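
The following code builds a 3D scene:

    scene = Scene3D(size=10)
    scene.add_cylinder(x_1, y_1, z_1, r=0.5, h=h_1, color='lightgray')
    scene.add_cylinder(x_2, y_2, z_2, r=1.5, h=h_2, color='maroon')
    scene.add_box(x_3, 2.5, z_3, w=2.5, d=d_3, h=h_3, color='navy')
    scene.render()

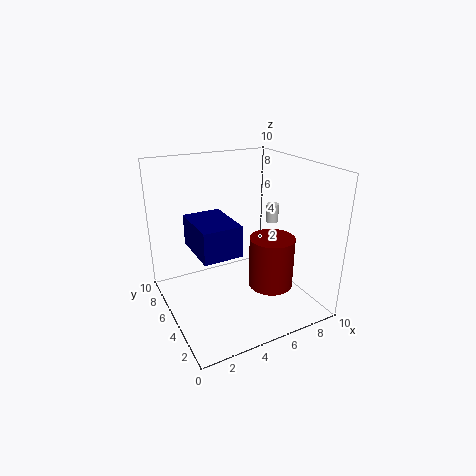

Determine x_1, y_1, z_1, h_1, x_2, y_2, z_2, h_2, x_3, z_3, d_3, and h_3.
x_1 = 9.5
y_1 = 7.5
z_1 = 4.5
h_1 = 1.5
x_2 = 6.5
y_2 = 3
z_2 = 2
h_2 = 3.5
x_3 = 1.5
z_3 = 5
d_3 = 3.5
h_3 = 2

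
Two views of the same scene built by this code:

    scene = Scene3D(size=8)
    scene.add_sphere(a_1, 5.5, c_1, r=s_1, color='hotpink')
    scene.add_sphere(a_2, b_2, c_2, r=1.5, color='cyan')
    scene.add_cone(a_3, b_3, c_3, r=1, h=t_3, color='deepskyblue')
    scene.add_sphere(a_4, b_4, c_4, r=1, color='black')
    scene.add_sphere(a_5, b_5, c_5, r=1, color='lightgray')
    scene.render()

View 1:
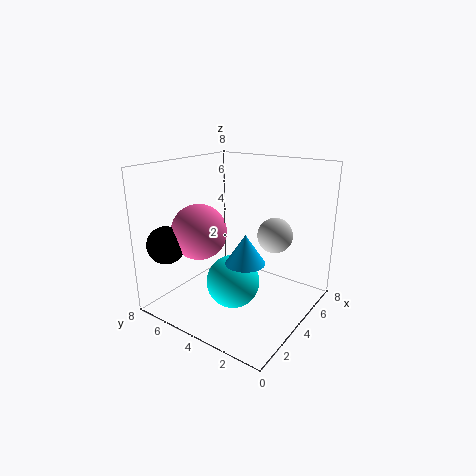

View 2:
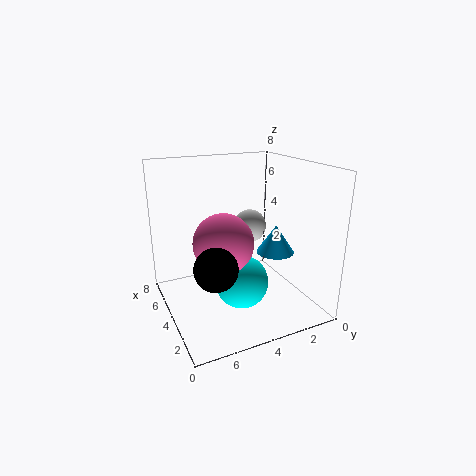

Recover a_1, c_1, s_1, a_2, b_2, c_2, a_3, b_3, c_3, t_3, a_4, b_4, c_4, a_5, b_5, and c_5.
a_1 = 2.5
c_1 = 4.5
s_1 = 1.5
a_2 = 3.5
b_2 = 4
c_2 = 1.5
a_3 = 2.5
b_3 = 2.5
c_3 = 3.5
t_3 = 1.5
a_4 = 1
b_4 = 6.5
c_4 = 4
a_5 = 5.5
b_5 = 2.5
c_5 = 4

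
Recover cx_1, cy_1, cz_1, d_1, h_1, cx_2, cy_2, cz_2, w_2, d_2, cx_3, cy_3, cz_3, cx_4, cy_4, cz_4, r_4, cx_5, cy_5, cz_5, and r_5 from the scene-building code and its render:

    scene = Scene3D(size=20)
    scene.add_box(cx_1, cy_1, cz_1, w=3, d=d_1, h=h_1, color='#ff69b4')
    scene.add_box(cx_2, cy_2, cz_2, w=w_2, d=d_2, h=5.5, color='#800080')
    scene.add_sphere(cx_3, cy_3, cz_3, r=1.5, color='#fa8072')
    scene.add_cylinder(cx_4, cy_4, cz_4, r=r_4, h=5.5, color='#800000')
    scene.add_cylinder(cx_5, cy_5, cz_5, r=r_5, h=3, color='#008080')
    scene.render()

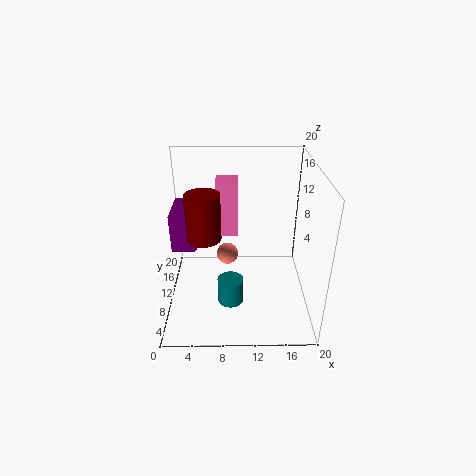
cx_1 = 7; cy_1 = 11.5; cz_1 = 9.5; d_1 = 3; h_1 = 8; cx_2 = 0.5; cy_2 = 10.5; cz_2 = 7.5; w_2 = 3.5; d_2 = 6.5; cx_3 = 8.5; cy_3 = 10; cz_3 = 7.5; cx_4 = 6; cy_4 = 4; cz_4 = 13.5; r_4 = 2; cx_5 = 9; cy_5 = 1.5; cz_5 = 6.5; r_5 = 1.5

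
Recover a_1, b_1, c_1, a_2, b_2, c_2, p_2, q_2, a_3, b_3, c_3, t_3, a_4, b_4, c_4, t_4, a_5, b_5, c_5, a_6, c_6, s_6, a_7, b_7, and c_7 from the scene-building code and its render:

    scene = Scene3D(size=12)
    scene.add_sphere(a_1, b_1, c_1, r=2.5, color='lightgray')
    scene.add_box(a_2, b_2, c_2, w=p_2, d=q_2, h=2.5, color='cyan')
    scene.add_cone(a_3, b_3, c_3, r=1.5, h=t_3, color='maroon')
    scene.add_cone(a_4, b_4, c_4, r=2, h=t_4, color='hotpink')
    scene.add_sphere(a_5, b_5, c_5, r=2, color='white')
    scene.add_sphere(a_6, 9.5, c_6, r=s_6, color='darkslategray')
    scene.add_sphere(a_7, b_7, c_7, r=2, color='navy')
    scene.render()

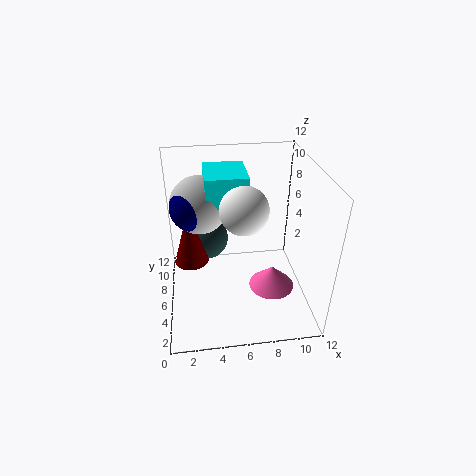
a_1 = 3; b_1 = 8.5; c_1 = 8; a_2 = 3.5; b_2 = 6.5; c_2 = 8.5; p_2 = 3.5; q_2 = 4; a_3 = 2; b_3 = 7.5; c_3 = 3; t_3 = 5; a_4 = 9; b_4 = 5.5; c_4 = 1; t_4 = 2; a_5 = 6.5; b_5 = 6; c_5 = 8.5; a_6 = 3.5; c_6 = 4; s_6 = 2; a_7 = 2.5; b_7 = 8; c_7 = 8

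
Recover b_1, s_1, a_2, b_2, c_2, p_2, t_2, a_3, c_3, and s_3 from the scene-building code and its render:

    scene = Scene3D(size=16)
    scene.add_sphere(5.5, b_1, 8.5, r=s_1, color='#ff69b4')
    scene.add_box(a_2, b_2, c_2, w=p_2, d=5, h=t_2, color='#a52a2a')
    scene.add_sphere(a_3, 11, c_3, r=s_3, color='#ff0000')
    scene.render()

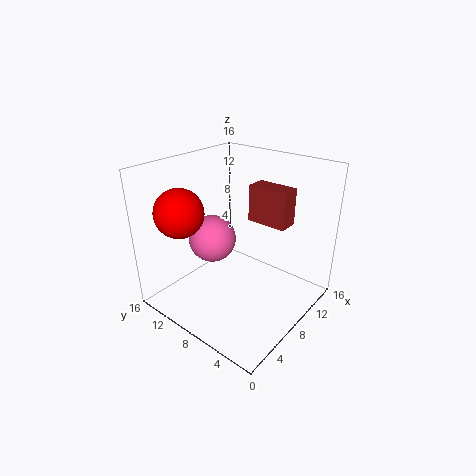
b_1 = 9.5
s_1 = 2.5
a_2 = 12.5
b_2 = 5
c_2 = 8
p_2 = 2.5
t_2 = 4.5
a_3 = 2.5
c_3 = 12
s_3 = 2.5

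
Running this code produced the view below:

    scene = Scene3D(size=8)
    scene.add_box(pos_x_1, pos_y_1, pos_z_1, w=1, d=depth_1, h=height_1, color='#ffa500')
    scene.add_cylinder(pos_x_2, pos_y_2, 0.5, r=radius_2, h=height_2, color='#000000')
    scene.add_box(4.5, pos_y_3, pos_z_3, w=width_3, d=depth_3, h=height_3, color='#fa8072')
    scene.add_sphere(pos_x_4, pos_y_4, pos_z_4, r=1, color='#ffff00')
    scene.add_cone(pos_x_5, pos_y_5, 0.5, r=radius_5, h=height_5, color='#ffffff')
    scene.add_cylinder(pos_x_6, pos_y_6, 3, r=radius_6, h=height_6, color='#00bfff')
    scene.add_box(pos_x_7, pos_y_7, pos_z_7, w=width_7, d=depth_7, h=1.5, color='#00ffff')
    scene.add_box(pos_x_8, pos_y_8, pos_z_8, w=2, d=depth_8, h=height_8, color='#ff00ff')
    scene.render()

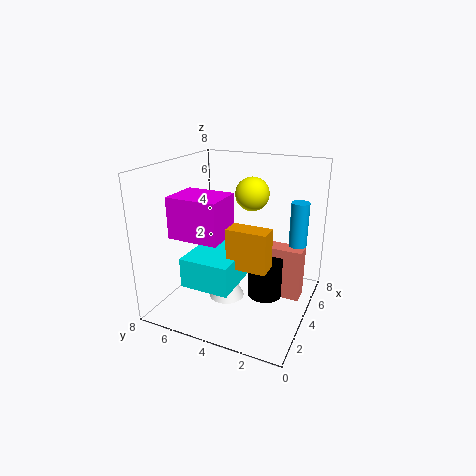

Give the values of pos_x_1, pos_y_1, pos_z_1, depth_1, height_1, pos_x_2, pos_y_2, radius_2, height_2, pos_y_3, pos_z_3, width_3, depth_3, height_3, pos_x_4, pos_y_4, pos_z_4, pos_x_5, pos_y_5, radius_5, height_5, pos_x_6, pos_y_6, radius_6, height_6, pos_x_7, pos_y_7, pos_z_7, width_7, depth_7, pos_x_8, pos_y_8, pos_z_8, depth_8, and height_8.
pos_x_1 = 1.5; pos_y_1 = 1.5; pos_z_1 = 3.5; depth_1 = 2; height_1 = 2; pos_x_2 = 4.5; pos_y_2 = 2.5; radius_2 = 1; height_2 = 2.5; pos_y_3 = 0.5; pos_z_3 = 0.5; width_3 = 1; depth_3 = 2; height_3 = 3; pos_x_4 = 6; pos_y_4 = 4; pos_z_4 = 6; pos_x_5 = 3.5; pos_y_5 = 4.5; radius_5 = 1; height_5 = 2; pos_x_6 = 5.5; pos_y_6 = 1; radius_6 = 0.5; height_6 = 3; pos_x_7 = 0.5; pos_y_7 = 3; pos_z_7 = 2.5; width_7 = 3; depth_7 = 2.5; pos_x_8 = 0.5; pos_y_8 = 3.5; pos_z_8 = 5; depth_8 = 2.5; height_8 = 2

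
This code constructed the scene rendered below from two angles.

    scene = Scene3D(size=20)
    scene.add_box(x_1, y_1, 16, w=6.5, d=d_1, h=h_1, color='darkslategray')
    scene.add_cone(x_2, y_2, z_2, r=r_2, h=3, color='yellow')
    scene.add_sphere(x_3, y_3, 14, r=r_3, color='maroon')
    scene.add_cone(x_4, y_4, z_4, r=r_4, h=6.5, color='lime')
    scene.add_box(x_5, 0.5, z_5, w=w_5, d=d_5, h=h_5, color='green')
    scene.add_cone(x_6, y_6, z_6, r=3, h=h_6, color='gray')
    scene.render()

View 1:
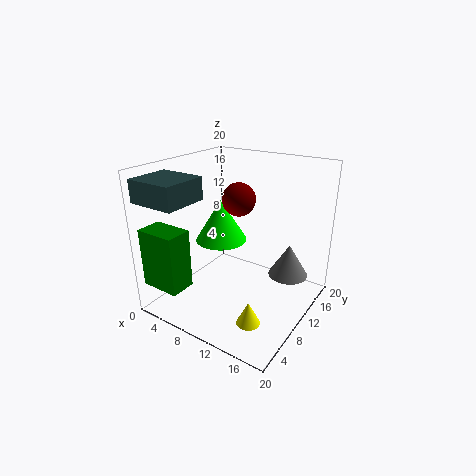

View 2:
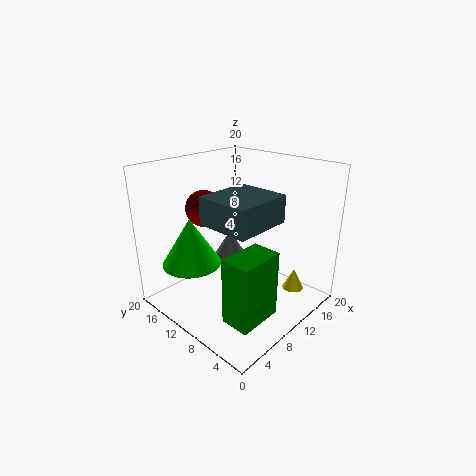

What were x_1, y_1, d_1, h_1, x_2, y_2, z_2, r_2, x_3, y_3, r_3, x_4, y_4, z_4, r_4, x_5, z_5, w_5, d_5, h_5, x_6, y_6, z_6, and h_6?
x_1 = 0.5, y_1 = 0.5, d_1 = 6, h_1 = 3, x_2 = 15.5, y_2 = 4, z_2 = 2, r_2 = 1.5, x_3 = 7.5, y_3 = 14, r_3 = 2.5, x_4 = 4.5, y_4 = 13.5, z_4 = 7, r_4 = 4, x_5 = 1, z_5 = 4.5, w_5 = 5.5, d_5 = 3.5, h_5 = 8, x_6 = 15, y_6 = 16.5, z_6 = 2.5, h_6 = 5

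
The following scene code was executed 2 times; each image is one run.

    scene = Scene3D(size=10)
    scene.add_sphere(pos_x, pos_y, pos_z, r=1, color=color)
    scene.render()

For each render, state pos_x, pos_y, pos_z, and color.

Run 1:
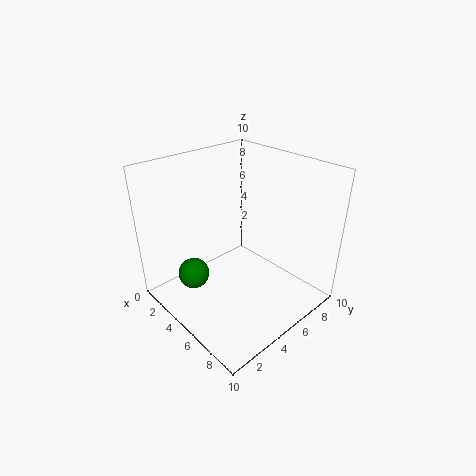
pos_x = 4.5
pos_y = 1.5
pos_z = 3.5
color = 'green'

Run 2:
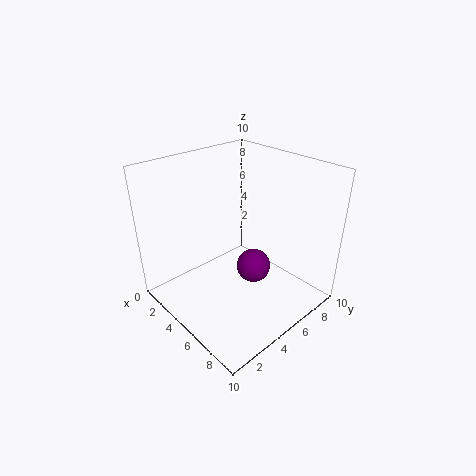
pos_x = 8
pos_y = 3.5
pos_z = 5
color = 'purple'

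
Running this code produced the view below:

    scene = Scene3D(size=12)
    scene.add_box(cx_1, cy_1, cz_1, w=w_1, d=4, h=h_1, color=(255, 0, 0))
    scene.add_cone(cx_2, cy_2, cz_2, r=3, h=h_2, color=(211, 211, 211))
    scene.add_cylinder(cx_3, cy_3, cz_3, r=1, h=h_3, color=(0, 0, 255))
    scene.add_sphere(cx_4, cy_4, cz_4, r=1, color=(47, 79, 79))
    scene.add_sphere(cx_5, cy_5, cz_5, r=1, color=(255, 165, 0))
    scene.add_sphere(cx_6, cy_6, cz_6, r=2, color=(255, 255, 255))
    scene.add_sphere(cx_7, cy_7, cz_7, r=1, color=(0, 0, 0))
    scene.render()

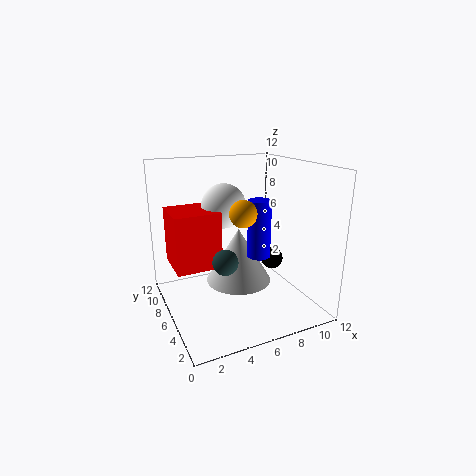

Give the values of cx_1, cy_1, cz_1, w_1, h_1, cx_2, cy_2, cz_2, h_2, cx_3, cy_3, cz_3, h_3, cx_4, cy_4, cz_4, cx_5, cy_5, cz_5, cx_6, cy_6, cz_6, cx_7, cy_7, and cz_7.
cx_1 = 1
cy_1 = 7
cz_1 = 3
w_1 = 4
h_1 = 5
cx_2 = 7
cy_2 = 8
cz_2 = 1
h_2 = 5
cx_3 = 8
cy_3 = 6
cz_3 = 4
h_3 = 5
cx_4 = 4
cy_4 = 4
cz_4 = 5
cx_5 = 5
cy_5 = 3
cz_5 = 9
cx_6 = 6
cy_6 = 9
cz_6 = 8
cx_7 = 10
cy_7 = 7
cz_7 = 3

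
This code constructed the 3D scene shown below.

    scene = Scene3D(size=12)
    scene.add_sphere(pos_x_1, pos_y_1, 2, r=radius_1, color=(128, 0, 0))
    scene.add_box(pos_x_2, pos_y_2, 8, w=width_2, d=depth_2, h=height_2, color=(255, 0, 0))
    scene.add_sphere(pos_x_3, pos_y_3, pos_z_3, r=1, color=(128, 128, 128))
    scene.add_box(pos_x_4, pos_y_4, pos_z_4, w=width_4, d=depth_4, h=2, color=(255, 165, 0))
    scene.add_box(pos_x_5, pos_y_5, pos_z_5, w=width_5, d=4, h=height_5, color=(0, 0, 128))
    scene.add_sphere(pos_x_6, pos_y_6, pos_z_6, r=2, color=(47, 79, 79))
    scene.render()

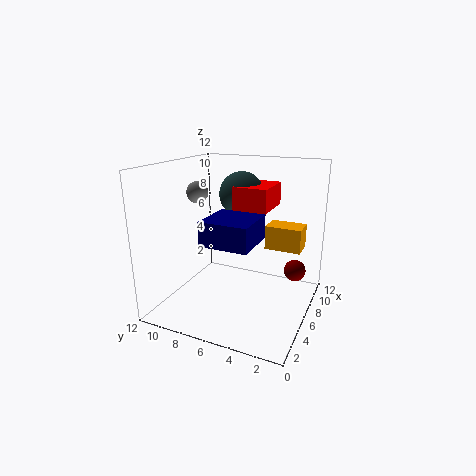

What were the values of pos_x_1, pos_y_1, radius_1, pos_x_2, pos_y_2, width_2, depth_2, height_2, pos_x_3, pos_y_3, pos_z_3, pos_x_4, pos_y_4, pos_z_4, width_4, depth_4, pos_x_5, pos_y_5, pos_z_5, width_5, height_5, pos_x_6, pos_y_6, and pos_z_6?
pos_x_1 = 10; pos_y_1 = 2; radius_1 = 1; pos_x_2 = 7; pos_y_2 = 4; width_2 = 4; depth_2 = 3; height_2 = 2; pos_x_3 = 8; pos_y_3 = 11; pos_z_3 = 9; pos_x_4 = 7; pos_y_4 = 1; pos_z_4 = 5; width_4 = 2; depth_4 = 3; pos_x_5 = 3; pos_y_5 = 4; pos_z_5 = 6; width_5 = 4; height_5 = 2; pos_x_6 = 9; pos_y_6 = 7; pos_z_6 = 9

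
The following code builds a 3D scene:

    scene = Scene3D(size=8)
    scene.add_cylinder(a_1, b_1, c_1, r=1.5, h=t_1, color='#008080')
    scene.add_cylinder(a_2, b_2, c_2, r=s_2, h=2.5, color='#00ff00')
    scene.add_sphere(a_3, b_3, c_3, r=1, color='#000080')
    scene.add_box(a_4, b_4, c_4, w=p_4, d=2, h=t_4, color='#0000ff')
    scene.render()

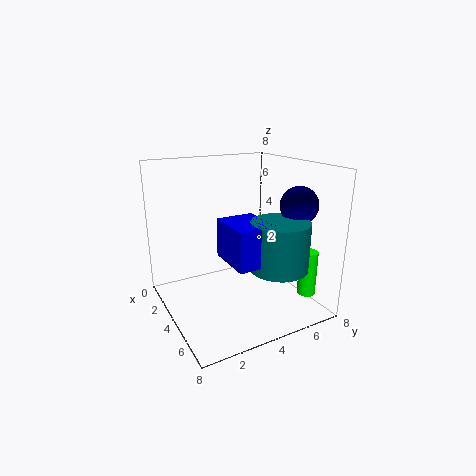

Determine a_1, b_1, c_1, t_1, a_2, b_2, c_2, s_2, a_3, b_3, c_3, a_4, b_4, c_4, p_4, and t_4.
a_1 = 6.5; b_1 = 5; c_1 = 3; t_1 = 2.5; a_2 = 6.5; b_2 = 7; c_2 = 1; s_2 = 0.5; a_3 = 6; b_3 = 6.5; c_3 = 6; a_4 = 4.5; b_4 = 2.5; c_4 = 3.5; p_4 = 2.5; t_4 = 2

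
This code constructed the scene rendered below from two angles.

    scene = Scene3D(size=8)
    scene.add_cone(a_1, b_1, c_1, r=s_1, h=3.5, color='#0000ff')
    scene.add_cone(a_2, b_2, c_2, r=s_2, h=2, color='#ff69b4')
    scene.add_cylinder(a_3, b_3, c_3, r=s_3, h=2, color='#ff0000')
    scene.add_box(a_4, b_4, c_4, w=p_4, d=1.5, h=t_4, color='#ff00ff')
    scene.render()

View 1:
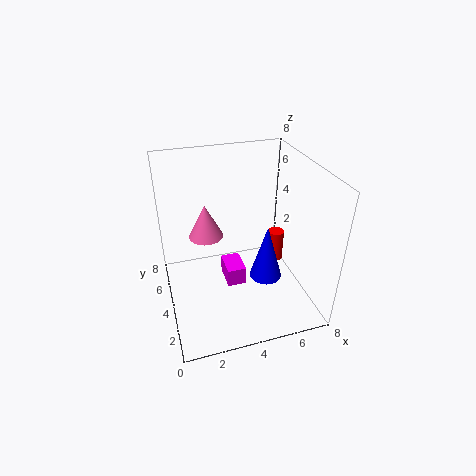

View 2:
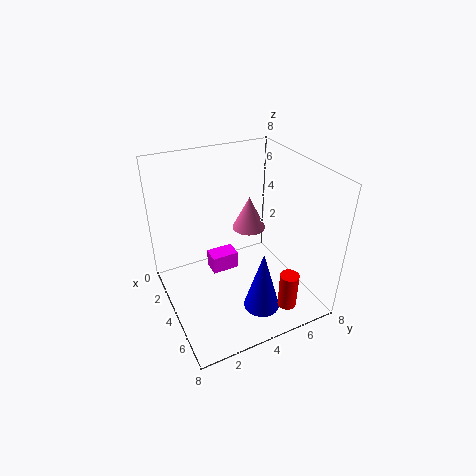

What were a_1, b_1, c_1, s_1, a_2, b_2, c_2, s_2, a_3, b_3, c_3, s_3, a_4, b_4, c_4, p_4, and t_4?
a_1 = 6, b_1 = 4.5, c_1 = 0.5, s_1 = 1, a_2 = 2.5, b_2 = 5.5, c_2 = 3.5, s_2 = 1, a_3 = 7, b_3 = 5.5, c_3 = 1, s_3 = 0.5, a_4 = 3, b_4 = 2.5, c_4 = 2, p_4 = 1, t_4 = 1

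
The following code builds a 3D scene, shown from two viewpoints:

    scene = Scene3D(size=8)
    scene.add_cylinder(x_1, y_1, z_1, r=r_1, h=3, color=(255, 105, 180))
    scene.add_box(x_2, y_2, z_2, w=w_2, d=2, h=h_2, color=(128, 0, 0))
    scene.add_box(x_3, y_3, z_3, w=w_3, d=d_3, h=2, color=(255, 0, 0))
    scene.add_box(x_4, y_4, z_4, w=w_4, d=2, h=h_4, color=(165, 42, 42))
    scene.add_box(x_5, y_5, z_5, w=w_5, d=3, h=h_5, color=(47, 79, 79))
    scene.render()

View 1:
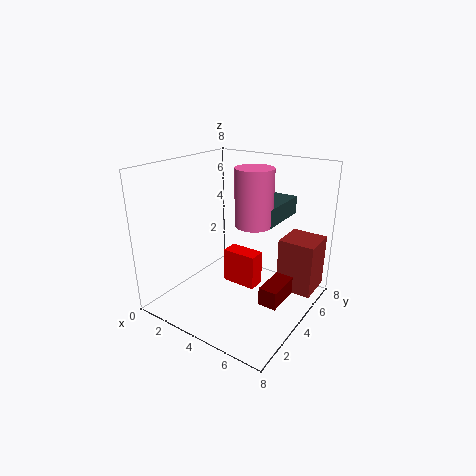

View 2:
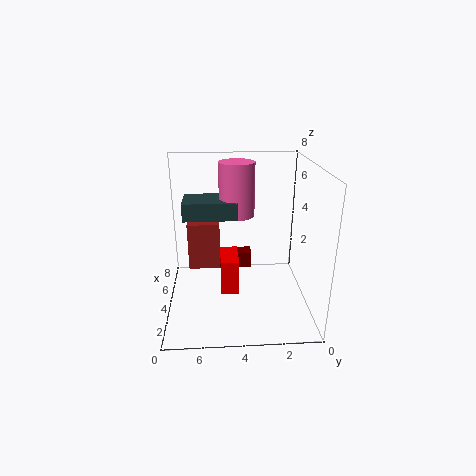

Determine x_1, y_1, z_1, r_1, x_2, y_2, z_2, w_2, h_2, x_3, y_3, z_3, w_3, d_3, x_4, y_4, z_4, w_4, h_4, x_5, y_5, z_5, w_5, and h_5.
x_1 = 5, y_1 = 4, z_1 = 5, r_1 = 1, x_2 = 6, y_2 = 3, z_2 = 1, w_2 = 1, h_2 = 1, x_3 = 3, y_3 = 4, z_3 = 1, w_3 = 2, d_3 = 1, x_4 = 6, y_4 = 5, z_4 = 1, w_4 = 2, h_4 = 3, x_5 = 4, y_5 = 4, z_5 = 5, w_5 = 2, h_5 = 1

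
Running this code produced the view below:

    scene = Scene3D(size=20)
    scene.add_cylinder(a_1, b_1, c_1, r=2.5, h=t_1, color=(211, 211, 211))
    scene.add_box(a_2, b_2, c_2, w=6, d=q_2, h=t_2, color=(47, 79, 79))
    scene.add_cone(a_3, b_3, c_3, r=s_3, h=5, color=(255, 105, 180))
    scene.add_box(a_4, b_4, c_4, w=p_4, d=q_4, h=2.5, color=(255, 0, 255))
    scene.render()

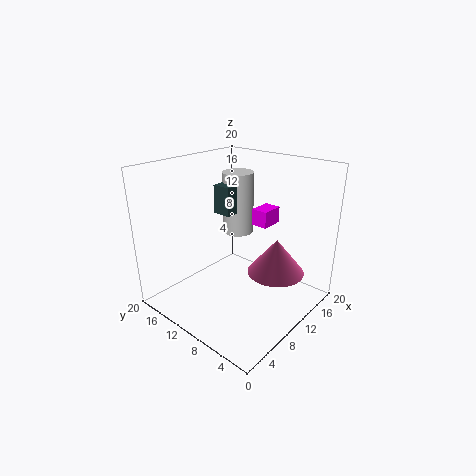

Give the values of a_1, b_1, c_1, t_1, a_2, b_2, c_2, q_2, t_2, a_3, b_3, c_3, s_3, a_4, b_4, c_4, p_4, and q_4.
a_1 = 17, b_1 = 16, c_1 = 7, t_1 = 10, a_2 = 13, b_2 = 14.5, c_2 = 11, q_2 = 3, t_2 = 4.5, a_3 = 13, b_3 = 5.5, c_3 = 5, s_3 = 4, a_4 = 15, b_4 = 9, c_4 = 10, p_4 = 3.5, q_4 = 2.5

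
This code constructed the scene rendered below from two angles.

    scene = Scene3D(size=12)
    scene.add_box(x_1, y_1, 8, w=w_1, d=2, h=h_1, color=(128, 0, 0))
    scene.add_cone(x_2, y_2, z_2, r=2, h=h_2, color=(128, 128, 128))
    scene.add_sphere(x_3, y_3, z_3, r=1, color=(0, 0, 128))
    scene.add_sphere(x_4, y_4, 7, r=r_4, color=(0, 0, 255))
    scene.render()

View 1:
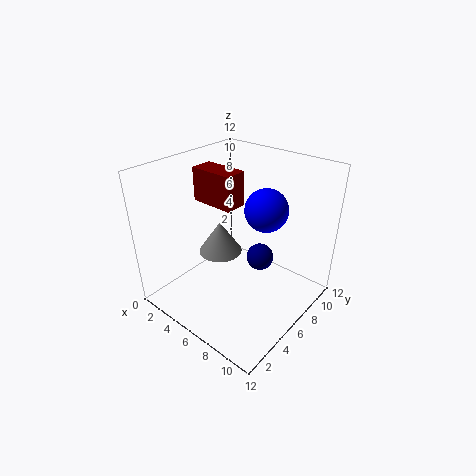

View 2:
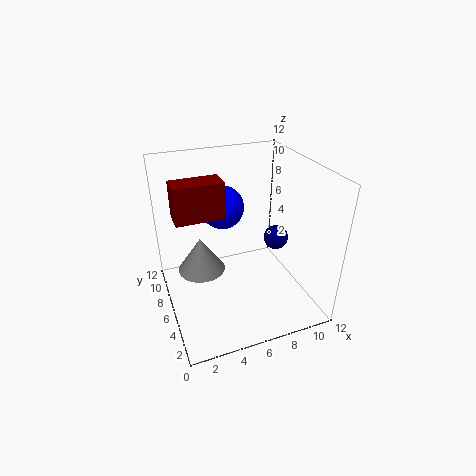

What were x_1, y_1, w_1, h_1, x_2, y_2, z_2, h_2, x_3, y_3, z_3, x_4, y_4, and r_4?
x_1 = 1; y_1 = 6; w_1 = 4; h_1 = 3; x_2 = 3; y_2 = 7; z_2 = 3; h_2 = 3; x_3 = 9; y_3 = 5; z_3 = 6; x_4 = 6; y_4 = 10; r_4 = 2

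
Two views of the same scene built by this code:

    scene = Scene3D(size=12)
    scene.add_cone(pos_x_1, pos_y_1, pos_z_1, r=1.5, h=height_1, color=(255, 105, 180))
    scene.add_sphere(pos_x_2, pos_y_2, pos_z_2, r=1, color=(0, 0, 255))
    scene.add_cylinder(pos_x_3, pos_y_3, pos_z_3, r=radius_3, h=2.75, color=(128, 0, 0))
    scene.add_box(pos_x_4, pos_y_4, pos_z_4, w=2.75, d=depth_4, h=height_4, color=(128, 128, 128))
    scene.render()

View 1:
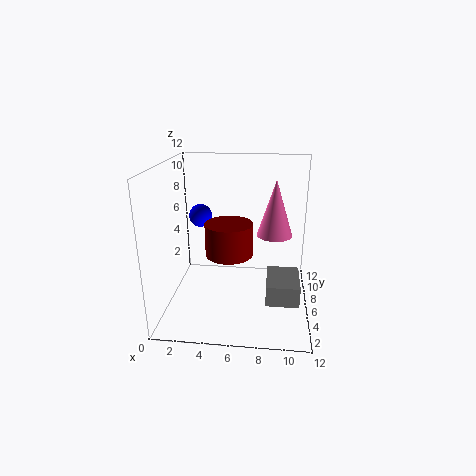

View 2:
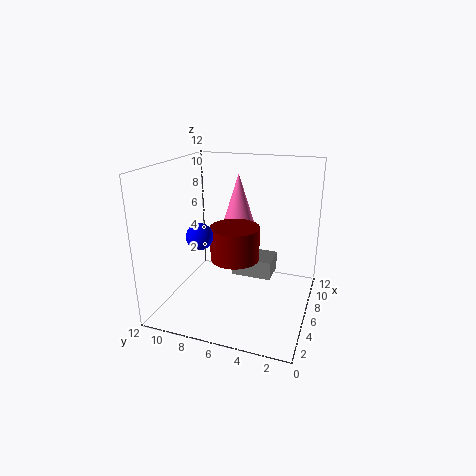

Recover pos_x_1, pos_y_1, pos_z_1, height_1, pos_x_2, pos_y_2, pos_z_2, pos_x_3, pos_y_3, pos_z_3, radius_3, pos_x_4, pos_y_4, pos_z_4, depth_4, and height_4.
pos_x_1 = 9, pos_y_1 = 7, pos_z_1 = 6, height_1 = 4.75, pos_x_2 = 2.5, pos_y_2 = 7.75, pos_z_2 = 7.25, pos_x_3 = 5.25, pos_y_3 = 6, pos_z_3 = 4.5, radius_3 = 2, pos_x_4 = 8.5, pos_y_4 = 3.75, pos_z_4 = 1, depth_4 = 3.75, height_4 = 1.75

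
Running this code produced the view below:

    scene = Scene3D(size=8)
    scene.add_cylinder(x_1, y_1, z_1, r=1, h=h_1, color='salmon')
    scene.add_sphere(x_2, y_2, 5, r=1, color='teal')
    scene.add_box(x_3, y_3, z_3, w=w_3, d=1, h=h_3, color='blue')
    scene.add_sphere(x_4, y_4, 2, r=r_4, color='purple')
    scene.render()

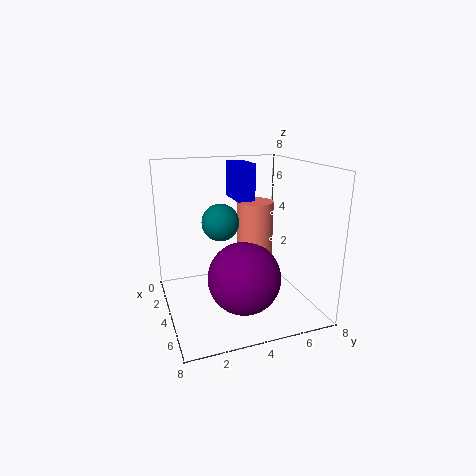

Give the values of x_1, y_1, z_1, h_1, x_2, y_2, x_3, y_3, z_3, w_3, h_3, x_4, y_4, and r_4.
x_1 = 4, y_1 = 5, z_1 = 2, h_1 = 4, x_2 = 4, y_2 = 3, x_3 = 2, y_3 = 4, z_3 = 6, w_3 = 2, h_3 = 2, x_4 = 5, y_4 = 4, r_4 = 2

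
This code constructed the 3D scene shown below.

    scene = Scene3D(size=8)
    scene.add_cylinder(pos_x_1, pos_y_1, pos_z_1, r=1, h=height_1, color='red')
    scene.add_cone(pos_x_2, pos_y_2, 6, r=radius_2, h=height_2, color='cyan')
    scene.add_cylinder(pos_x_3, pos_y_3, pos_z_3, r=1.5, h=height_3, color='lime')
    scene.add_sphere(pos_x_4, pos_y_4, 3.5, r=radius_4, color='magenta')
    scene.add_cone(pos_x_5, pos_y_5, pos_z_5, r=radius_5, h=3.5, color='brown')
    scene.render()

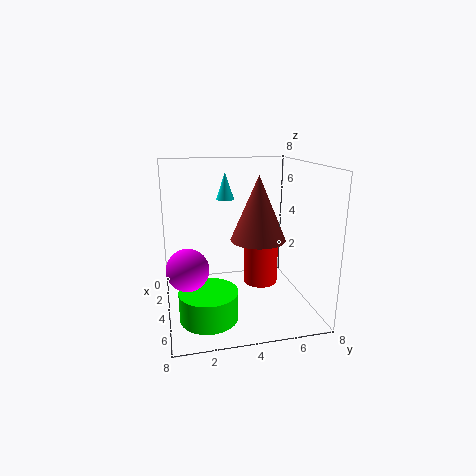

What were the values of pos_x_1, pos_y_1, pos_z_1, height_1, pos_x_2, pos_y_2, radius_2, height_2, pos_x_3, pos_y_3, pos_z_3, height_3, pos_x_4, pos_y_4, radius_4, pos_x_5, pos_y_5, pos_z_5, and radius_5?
pos_x_1 = 3.5, pos_y_1 = 5.5, pos_z_1 = 1, height_1 = 2.5, pos_x_2 = 3, pos_y_2 = 3.5, radius_2 = 0.5, height_2 = 1.5, pos_x_3 = 6, pos_y_3 = 2, pos_z_3 = 0.5, height_3 = 1.5, pos_x_4 = 6.5, pos_y_4 = 1, radius_4 = 1, pos_x_5 = 4.5, pos_y_5 = 5, pos_z_5 = 4, radius_5 = 1.5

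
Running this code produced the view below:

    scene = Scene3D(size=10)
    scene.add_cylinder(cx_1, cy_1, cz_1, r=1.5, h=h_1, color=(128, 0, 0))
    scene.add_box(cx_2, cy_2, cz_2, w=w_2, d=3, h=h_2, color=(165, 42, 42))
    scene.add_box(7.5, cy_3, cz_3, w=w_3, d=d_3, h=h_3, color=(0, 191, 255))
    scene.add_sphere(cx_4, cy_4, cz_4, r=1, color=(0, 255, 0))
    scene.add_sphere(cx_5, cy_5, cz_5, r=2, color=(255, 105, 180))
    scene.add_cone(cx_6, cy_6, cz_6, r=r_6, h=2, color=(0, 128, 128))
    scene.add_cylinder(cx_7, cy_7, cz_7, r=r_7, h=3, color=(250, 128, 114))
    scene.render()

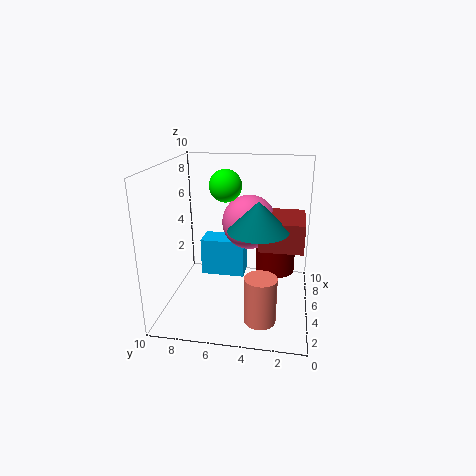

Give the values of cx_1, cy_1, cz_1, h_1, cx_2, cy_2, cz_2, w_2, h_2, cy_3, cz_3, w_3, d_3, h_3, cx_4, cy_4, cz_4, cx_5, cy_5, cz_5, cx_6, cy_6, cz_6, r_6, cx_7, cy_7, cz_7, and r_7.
cx_1 = 7.5; cy_1 = 2.5; cz_1 = 1.5; h_1 = 3.5; cx_2 = 4; cy_2 = 0.5; cz_2 = 4.5; w_2 = 3.5; h_2 = 2; cy_3 = 5; cz_3 = 0.5; w_3 = 2; d_3 = 3.5; h_3 = 3; cx_4 = 3.5; cy_4 = 5.5; cz_4 = 9; cx_5 = 7; cy_5 = 4.5; cz_5 = 5.5; cx_6 = 4; cy_6 = 3.5; cz_6 = 6; r_6 = 2; cx_7 = 1.5; cy_7 = 3; cz_7 = 1; r_7 = 1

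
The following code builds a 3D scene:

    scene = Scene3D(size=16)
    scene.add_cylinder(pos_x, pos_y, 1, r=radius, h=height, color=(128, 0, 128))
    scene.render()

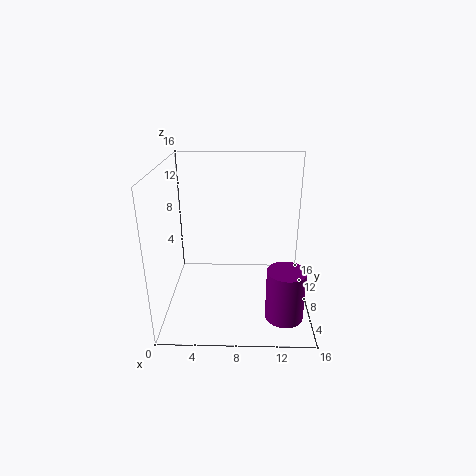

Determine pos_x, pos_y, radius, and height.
pos_x = 13
pos_y = 3.5
radius = 2
height = 5.5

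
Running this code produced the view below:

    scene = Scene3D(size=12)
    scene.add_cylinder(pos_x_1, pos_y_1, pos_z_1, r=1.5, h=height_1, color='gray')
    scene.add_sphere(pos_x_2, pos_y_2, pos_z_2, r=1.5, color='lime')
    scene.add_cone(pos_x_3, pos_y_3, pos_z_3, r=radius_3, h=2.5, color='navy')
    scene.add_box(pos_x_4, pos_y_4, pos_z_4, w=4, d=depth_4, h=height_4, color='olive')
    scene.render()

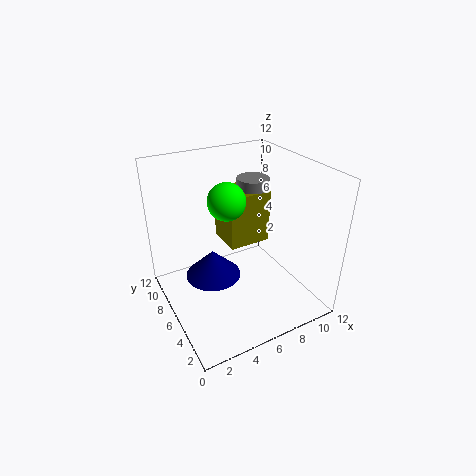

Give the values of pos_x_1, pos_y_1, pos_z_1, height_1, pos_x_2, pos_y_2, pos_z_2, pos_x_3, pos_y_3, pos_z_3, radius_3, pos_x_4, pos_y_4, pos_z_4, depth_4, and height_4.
pos_x_1 = 9.5
pos_y_1 = 9.5
pos_z_1 = 7.5
height_1 = 2
pos_x_2 = 5
pos_y_2 = 6
pos_z_2 = 9.5
pos_x_3 = 4.5
pos_y_3 = 8
pos_z_3 = 1.5
radius_3 = 2.5
pos_x_4 = 6.5
pos_y_4 = 8
pos_z_4 = 3.5
depth_4 = 3.5
height_4 = 5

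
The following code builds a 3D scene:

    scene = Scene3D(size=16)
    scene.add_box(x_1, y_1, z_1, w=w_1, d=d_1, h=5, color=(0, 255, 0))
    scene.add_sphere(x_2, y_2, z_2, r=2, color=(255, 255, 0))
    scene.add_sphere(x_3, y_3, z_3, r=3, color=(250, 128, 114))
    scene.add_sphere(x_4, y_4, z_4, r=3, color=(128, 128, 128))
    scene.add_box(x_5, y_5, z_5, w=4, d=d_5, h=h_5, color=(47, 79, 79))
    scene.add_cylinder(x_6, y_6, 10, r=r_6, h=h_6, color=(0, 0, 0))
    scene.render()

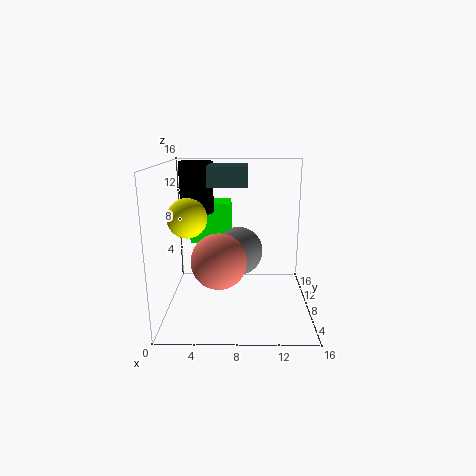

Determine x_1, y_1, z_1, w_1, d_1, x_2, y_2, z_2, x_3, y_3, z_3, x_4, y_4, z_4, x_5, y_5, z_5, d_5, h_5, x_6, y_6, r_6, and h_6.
x_1 = 2; y_1 = 12; z_1 = 6; w_1 = 5; d_1 = 4; x_2 = 3; y_2 = 5; z_2 = 11; x_3 = 6; y_3 = 6; z_3 = 6; x_4 = 8; y_4 = 12; z_4 = 5; x_5 = 5; y_5 = 5; z_5 = 14; d_5 = 4; h_5 = 2; x_6 = 3; y_6 = 12; r_6 = 2; h_6 = 6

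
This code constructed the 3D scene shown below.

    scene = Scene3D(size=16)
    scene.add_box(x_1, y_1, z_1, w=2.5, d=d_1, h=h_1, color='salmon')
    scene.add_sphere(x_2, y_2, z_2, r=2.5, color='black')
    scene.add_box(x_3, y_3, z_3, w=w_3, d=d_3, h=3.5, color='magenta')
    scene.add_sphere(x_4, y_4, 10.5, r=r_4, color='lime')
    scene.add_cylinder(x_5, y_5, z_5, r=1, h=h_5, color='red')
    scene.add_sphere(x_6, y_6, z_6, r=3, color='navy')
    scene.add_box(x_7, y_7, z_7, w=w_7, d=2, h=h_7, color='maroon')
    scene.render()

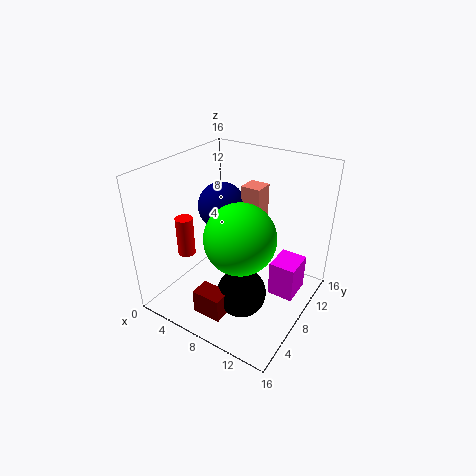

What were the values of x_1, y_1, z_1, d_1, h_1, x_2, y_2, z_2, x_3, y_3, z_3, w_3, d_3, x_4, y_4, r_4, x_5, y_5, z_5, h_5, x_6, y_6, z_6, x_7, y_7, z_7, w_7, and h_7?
x_1 = 5.5, y_1 = 12.5, z_1 = 5, d_1 = 2.5, h_1 = 7, x_2 = 11, y_2 = 4, z_2 = 4.5, x_3 = 13.5, y_3 = 5, z_3 = 5, w_3 = 2.5, d_3 = 3, x_4 = 10.5, y_4 = 4.5, r_4 = 3.5, x_5 = 2.5, y_5 = 5.5, z_5 = 5.5, h_5 = 4.5, x_6 = 3, y_6 = 12, z_6 = 9, x_7 = 7.5, y_7 = 0.5, z_7 = 3, w_7 = 3, h_7 = 2.5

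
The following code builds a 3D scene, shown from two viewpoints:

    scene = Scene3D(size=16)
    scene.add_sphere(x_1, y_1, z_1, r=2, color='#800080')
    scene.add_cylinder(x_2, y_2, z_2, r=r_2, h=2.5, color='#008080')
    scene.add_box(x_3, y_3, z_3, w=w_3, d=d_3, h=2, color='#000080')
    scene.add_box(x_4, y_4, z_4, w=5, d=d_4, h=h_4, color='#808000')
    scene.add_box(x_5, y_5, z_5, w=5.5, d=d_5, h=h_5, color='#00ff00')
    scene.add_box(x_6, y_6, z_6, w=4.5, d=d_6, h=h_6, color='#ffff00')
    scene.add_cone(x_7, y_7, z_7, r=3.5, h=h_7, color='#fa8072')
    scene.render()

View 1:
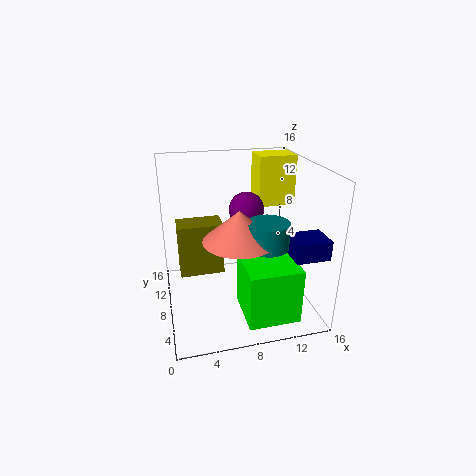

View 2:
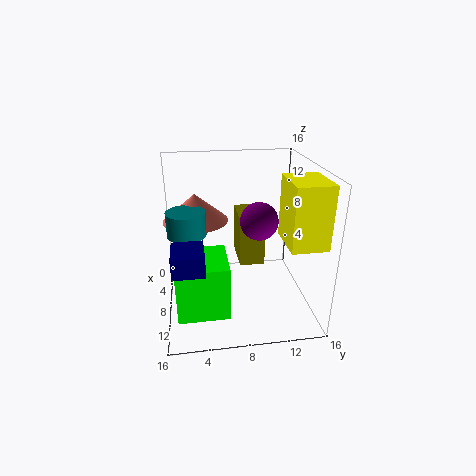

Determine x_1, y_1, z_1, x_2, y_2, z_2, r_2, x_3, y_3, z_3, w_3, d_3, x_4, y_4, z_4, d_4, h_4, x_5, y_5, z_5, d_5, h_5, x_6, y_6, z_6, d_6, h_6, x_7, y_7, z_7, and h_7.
x_1 = 9.5
y_1 = 10
z_1 = 10.5
x_2 = 9.5
y_2 = 2.5
z_2 = 9.5
r_2 = 2
x_3 = 12
y_3 = 1
z_3 = 8
w_3 = 3.5
d_3 = 3
x_4 = 1.5
y_4 = 8.5
z_4 = 3.5
d_4 = 3
h_4 = 6
x_5 = 7.5
y_5 = 1
z_5 = 1
d_5 = 5.5
h_5 = 6
x_6 = 11.5
y_6 = 11.5
z_6 = 10
d_6 = 3.5
h_6 = 6
x_7 = 7
y_7 = 3.5
z_7 = 10
h_7 = 3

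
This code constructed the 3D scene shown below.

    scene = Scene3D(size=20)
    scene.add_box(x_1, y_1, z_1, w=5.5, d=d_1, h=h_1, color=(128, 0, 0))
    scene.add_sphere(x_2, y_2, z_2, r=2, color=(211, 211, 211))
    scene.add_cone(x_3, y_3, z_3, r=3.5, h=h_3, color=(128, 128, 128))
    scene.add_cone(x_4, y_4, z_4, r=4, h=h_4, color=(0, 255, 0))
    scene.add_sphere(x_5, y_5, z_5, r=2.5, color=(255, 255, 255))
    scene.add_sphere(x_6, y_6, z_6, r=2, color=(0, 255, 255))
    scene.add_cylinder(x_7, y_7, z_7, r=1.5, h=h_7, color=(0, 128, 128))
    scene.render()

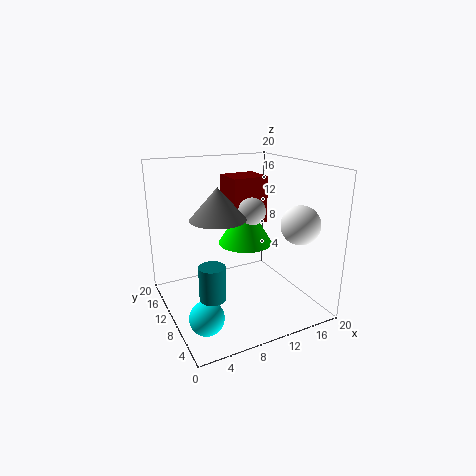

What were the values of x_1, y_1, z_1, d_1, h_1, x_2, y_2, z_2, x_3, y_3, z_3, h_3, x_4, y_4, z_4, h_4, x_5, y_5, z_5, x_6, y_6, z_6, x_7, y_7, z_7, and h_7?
x_1 = 11; y_1 = 13; z_1 = 10.5; d_1 = 5; h_1 = 7; x_2 = 13; y_2 = 11.5; z_2 = 13; x_3 = 6; y_3 = 7.5; z_3 = 14; h_3 = 4; x_4 = 12.5; y_4 = 12.5; z_4 = 8; h_4 = 6.5; x_5 = 15.5; y_5 = 3.5; z_5 = 13; x_6 = 2; y_6 = 2; z_6 = 4.5; x_7 = 3; y_7 = 2.5; z_7 = 6.5; h_7 = 4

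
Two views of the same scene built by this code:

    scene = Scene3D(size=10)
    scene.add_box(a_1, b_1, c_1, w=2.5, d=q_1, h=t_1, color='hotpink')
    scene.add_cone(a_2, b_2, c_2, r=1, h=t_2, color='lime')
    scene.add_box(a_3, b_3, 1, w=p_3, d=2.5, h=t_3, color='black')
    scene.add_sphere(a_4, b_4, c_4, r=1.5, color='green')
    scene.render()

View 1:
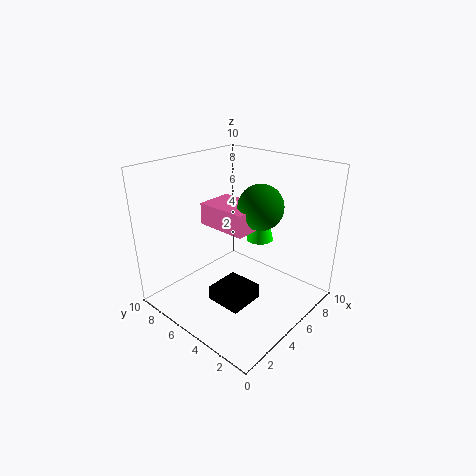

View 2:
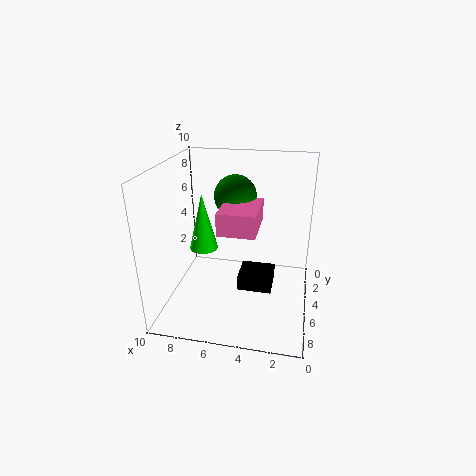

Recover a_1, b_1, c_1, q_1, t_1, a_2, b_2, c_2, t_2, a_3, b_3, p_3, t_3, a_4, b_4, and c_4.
a_1 = 3.5; b_1 = 3.5; c_1 = 6; q_1 = 3.5; t_1 = 1.5; a_2 = 7.5; b_2 = 5; c_2 = 4; t_2 = 4; a_3 = 2.5; b_3 = 3; p_3 = 2.5; t_3 = 1; a_4 = 5.5; b_4 = 3.5; c_4 = 7.5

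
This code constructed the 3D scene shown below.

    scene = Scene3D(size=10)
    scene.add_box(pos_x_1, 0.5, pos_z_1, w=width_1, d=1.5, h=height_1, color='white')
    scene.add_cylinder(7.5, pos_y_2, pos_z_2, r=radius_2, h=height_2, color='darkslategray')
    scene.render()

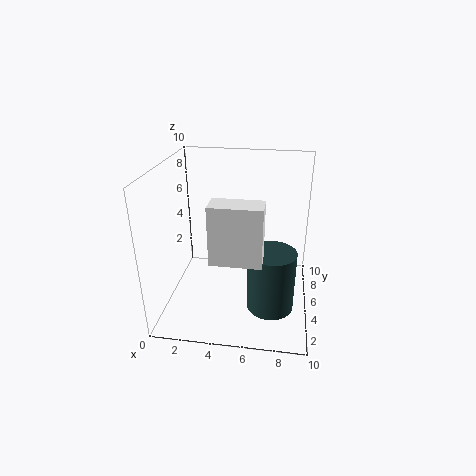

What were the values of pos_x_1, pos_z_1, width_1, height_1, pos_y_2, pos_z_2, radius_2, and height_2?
pos_x_1 = 4
pos_z_1 = 5.5
width_1 = 3
height_1 = 3.5
pos_y_2 = 2.5
pos_z_2 = 1.5
radius_2 = 1.5
height_2 = 4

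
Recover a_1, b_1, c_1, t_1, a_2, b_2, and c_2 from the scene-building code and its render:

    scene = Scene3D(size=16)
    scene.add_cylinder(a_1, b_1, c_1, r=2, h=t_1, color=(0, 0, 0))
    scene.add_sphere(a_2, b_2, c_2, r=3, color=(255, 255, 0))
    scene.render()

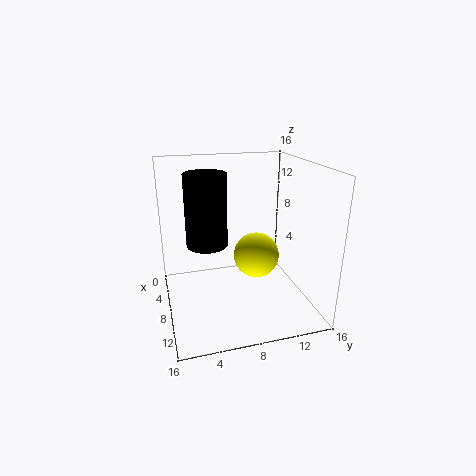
a_1 = 11; b_1 = 4; c_1 = 9; t_1 = 7; a_2 = 3; b_2 = 12; c_2 = 3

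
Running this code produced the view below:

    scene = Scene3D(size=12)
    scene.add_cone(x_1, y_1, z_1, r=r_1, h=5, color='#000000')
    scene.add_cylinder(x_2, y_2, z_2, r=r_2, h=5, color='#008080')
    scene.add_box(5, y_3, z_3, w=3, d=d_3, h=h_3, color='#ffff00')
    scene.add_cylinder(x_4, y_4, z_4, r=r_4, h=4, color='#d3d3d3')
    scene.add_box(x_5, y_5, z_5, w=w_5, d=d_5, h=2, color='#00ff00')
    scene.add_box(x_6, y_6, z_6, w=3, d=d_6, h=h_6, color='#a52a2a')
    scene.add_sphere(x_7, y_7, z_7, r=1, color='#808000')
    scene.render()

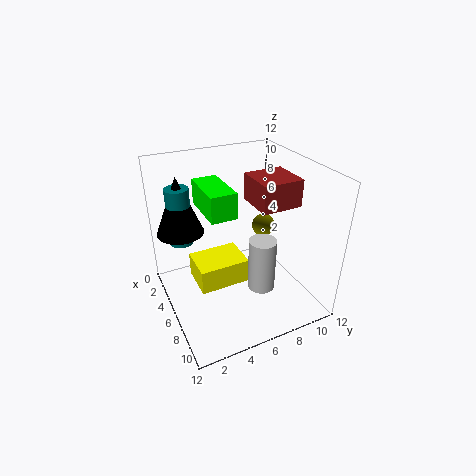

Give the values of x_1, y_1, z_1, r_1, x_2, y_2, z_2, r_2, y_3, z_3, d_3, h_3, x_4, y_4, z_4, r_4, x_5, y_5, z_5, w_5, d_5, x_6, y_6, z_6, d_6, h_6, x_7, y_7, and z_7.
x_1 = 3
y_1 = 2
z_1 = 6
r_1 = 2
x_2 = 3
y_2 = 2
z_2 = 5
r_2 = 1
y_3 = 2
z_3 = 3
d_3 = 4
h_3 = 2
x_4 = 10
y_4 = 6
z_4 = 4
r_4 = 1
x_5 = 4
y_5 = 3
z_5 = 9
w_5 = 4
d_5 = 2
x_6 = 7
y_6 = 6
z_6 = 10
d_6 = 3
h_6 = 2
x_7 = 5
y_7 = 9
z_7 = 6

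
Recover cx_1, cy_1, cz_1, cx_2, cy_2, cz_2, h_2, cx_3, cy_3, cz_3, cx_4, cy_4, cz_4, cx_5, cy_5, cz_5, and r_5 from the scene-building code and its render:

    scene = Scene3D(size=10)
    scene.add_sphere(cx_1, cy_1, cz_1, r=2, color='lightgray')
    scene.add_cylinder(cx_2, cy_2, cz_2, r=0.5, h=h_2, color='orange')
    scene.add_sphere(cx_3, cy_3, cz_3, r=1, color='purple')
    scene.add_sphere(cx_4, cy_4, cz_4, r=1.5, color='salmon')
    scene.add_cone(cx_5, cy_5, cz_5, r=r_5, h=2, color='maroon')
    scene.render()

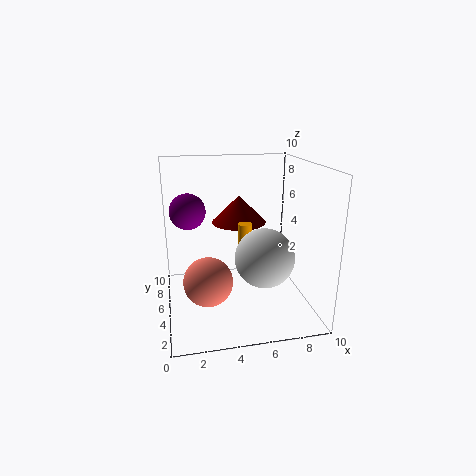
cx_1 = 6.5; cy_1 = 3.5; cz_1 = 4; cx_2 = 5.5; cy_2 = 5; cz_2 = 3.5; h_2 = 2.5; cx_3 = 1.5; cy_3 = 2; cz_3 = 8; cx_4 = 2.5; cy_4 = 2; cz_4 = 3.5; cx_5 = 5.5; cy_5 = 7; cz_5 = 5.5; r_5 = 2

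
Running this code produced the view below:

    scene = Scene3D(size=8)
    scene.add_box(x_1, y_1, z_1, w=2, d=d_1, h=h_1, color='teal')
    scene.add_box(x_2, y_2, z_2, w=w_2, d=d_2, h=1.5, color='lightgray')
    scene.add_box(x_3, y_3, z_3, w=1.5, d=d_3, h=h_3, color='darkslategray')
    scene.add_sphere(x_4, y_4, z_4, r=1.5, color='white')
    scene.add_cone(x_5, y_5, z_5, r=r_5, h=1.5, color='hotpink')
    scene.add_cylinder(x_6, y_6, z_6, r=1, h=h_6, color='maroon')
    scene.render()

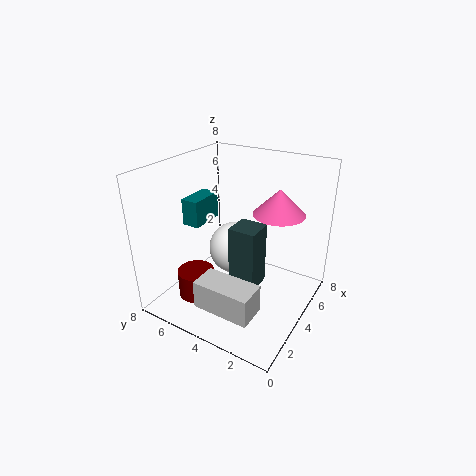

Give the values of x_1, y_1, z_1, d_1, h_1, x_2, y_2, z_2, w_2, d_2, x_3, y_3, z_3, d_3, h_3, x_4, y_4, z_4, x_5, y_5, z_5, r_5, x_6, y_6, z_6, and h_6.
x_1 = 3
y_1 = 6
z_1 = 4.5
d_1 = 1
h_1 = 1.5
x_2 = 0.5
y_2 = 1.5
z_2 = 1.5
w_2 = 1.5
d_2 = 3
x_3 = 3
y_3 = 2.5
z_3 = 1.5
d_3 = 1.5
h_3 = 3.5
x_4 = 4.5
y_4 = 4.5
z_4 = 3
x_5 = 6
y_5 = 2.5
z_5 = 5
r_5 = 1.5
x_6 = 2
y_6 = 5.5
z_6 = 1
h_6 = 1.5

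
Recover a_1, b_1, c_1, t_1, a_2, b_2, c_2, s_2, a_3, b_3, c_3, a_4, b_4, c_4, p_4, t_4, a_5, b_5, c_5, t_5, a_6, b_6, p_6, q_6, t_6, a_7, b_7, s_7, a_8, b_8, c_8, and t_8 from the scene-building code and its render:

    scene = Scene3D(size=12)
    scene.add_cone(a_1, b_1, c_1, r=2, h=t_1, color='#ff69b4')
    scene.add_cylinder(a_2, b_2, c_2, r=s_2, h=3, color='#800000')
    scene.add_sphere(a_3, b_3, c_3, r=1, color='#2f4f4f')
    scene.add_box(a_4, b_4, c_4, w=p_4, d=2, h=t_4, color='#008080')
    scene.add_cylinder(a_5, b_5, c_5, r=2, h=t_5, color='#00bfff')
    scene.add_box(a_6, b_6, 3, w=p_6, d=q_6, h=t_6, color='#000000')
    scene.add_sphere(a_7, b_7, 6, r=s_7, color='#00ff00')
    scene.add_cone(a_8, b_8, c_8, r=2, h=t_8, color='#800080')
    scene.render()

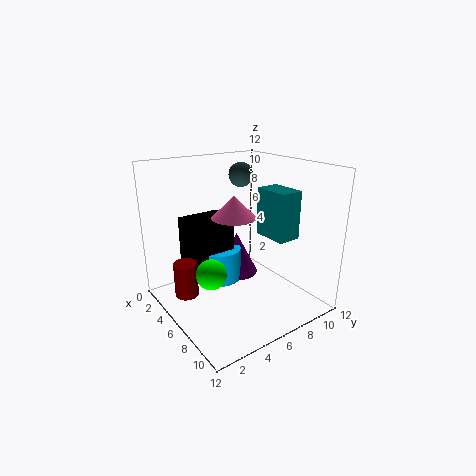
a_1 = 4, b_1 = 7, c_1 = 7, t_1 = 2, a_2 = 4, b_2 = 2, c_2 = 1, s_2 = 1, a_3 = 5, b_3 = 7, c_3 = 11, a_4 = 6, b_4 = 8, c_4 = 6, p_4 = 3, t_4 = 4, a_5 = 3, b_5 = 6, c_5 = 1, t_5 = 3, a_6 = 1, b_6 = 3, p_6 = 3, q_6 = 4, t_6 = 4, a_7 = 10, b_7 = 1, s_7 = 1, a_8 = 3, b_8 = 8, c_8 = 1, t_8 = 4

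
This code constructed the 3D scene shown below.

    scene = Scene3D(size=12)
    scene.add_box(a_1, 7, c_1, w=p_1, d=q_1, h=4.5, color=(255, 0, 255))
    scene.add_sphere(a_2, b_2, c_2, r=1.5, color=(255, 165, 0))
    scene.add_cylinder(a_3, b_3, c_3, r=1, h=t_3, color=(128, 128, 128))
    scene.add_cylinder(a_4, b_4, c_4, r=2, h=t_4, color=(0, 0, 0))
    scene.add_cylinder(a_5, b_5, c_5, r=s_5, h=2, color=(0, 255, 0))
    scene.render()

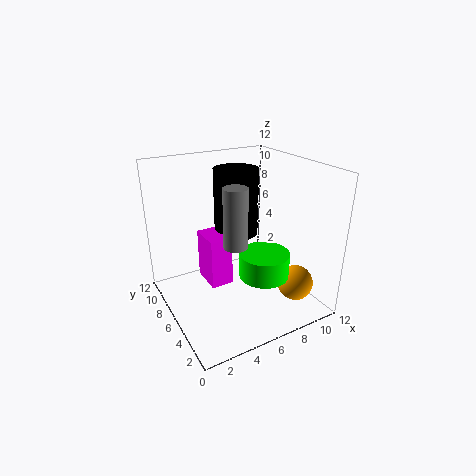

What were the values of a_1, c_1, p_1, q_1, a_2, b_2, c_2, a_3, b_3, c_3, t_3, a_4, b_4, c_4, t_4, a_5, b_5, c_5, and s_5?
a_1 = 4, c_1 = 1, p_1 = 2, q_1 = 3, a_2 = 10, b_2 = 3, c_2 = 2, a_3 = 5.5, b_3 = 5.5, c_3 = 5.5, t_3 = 5, a_4 = 7.5, b_4 = 9, c_4 = 5, t_4 = 6, a_5 = 7, b_5 = 3.5, c_5 = 3.5, s_5 = 2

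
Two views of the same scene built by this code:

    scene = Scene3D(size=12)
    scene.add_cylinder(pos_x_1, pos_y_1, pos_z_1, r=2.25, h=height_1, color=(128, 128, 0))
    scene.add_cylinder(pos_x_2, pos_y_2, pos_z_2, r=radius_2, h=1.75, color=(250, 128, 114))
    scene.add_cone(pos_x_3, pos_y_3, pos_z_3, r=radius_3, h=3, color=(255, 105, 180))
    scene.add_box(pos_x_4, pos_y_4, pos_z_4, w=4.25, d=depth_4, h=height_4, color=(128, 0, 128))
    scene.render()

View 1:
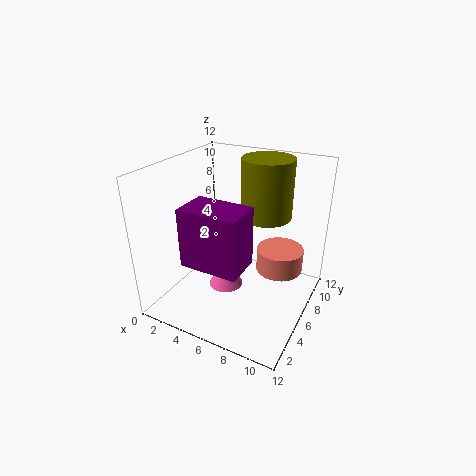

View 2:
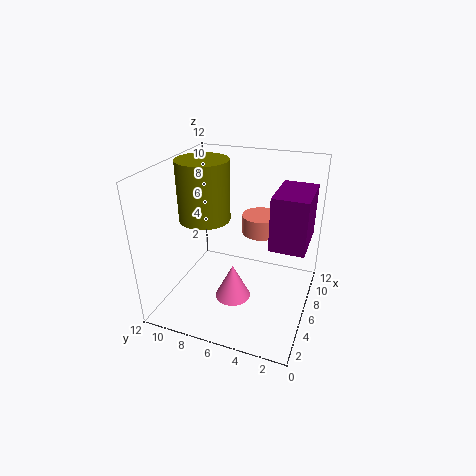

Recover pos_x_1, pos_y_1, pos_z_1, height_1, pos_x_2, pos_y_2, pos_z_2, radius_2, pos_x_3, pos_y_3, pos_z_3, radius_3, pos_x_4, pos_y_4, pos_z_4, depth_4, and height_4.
pos_x_1 = 7, pos_y_1 = 9.5, pos_z_1 = 6.75, height_1 = 5.25, pos_x_2 = 10, pos_y_2 = 5.25, pos_z_2 = 4.75, radius_2 = 1.75, pos_x_3 = 4.75, pos_y_3 = 6, pos_z_3 = 1, radius_3 = 1.5, pos_x_4 = 4.5, pos_y_4 = 0.25, pos_z_4 = 6.25, depth_4 = 2.75, height_4 = 4.25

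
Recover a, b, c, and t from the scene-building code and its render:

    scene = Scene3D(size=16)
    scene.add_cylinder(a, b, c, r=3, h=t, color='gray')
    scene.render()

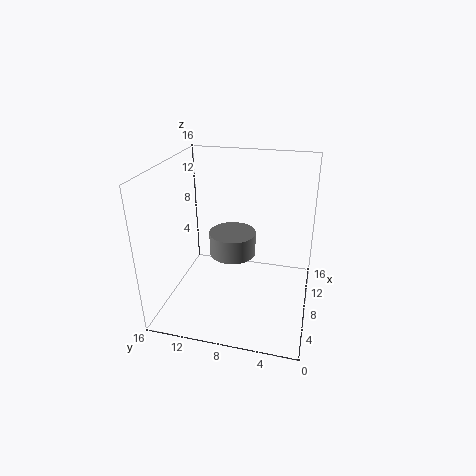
a = 13
b = 10
c = 3
t = 3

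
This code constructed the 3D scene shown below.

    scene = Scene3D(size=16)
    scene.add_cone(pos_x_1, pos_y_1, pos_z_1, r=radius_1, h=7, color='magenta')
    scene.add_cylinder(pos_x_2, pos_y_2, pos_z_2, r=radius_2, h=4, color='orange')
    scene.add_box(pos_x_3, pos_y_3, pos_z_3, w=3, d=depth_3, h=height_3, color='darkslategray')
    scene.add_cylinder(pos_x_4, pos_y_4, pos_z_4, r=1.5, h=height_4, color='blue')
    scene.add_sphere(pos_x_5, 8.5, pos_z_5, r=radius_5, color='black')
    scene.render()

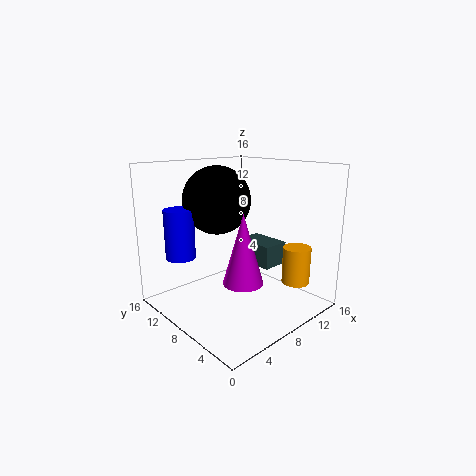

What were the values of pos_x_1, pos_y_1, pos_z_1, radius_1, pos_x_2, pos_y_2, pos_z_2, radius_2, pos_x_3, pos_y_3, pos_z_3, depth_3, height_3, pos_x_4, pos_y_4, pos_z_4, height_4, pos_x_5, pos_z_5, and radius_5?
pos_x_1 = 5; pos_y_1 = 4; pos_z_1 = 5; radius_1 = 2; pos_x_2 = 11.5; pos_y_2 = 2.5; pos_z_2 = 3.5; radius_2 = 1.5; pos_x_3 = 9; pos_y_3 = 4.5; pos_z_3 = 5; depth_3 = 4.5; height_3 = 2.5; pos_x_4 = 1.5; pos_y_4 = 9.5; pos_z_4 = 7; height_4 = 5; pos_x_5 = 5.5; pos_z_5 = 12.5; radius_5 = 3.5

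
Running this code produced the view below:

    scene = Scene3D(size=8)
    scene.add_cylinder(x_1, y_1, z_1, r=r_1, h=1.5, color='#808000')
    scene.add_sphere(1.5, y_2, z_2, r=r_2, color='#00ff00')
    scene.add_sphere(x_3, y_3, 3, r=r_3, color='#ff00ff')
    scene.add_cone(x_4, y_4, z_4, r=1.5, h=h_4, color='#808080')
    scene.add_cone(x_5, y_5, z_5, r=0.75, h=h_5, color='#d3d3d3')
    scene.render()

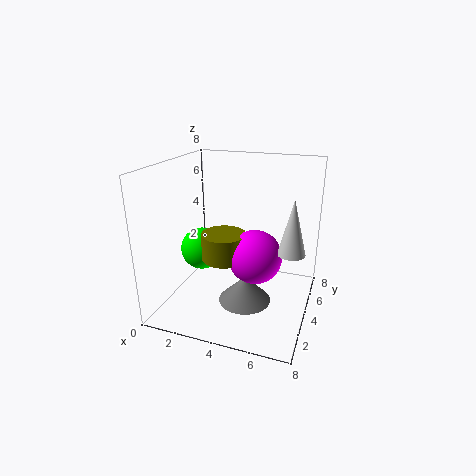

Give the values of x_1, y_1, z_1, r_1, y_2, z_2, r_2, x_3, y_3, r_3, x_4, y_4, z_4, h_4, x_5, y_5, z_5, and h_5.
x_1 = 3.25
y_1 = 3.75
z_1 = 2.75
r_1 = 1.25
y_2 = 4.5
z_2 = 2.75
r_2 = 1.25
x_3 = 5
y_3 = 4
r_3 = 1.5
x_4 = 4.5
y_4 = 3.75
z_4 = 0.25
h_4 = 1.5
x_5 = 7
y_5 = 4
z_5 = 3.5
h_5 = 3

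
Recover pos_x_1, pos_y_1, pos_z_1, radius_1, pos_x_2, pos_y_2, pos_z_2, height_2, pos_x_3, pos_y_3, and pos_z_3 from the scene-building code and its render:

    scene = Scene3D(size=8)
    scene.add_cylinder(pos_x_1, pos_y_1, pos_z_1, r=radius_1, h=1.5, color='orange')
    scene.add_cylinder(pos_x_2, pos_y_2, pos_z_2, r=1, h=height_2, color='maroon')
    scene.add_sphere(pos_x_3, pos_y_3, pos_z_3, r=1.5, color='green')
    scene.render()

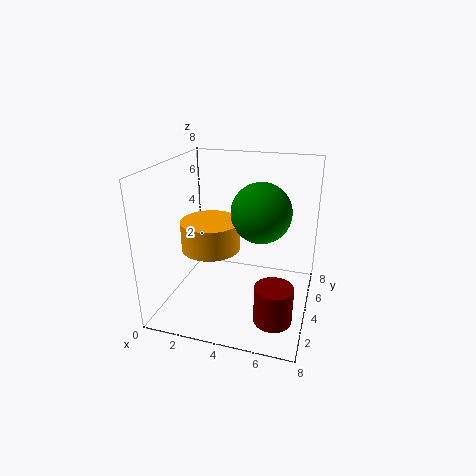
pos_x_1 = 3
pos_y_1 = 2.5
pos_z_1 = 4
radius_1 = 1.5
pos_x_2 = 6.5
pos_y_2 = 2
pos_z_2 = 0.5
height_2 = 2
pos_x_3 = 5.5
pos_y_3 = 3
pos_z_3 = 6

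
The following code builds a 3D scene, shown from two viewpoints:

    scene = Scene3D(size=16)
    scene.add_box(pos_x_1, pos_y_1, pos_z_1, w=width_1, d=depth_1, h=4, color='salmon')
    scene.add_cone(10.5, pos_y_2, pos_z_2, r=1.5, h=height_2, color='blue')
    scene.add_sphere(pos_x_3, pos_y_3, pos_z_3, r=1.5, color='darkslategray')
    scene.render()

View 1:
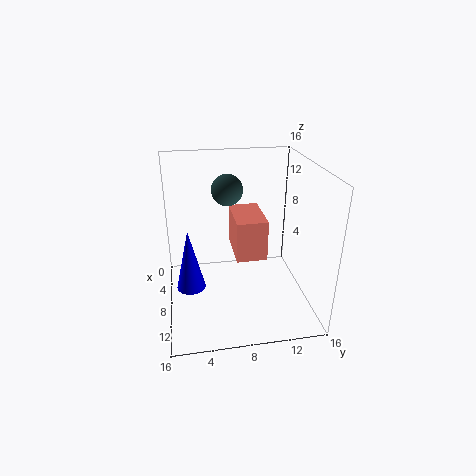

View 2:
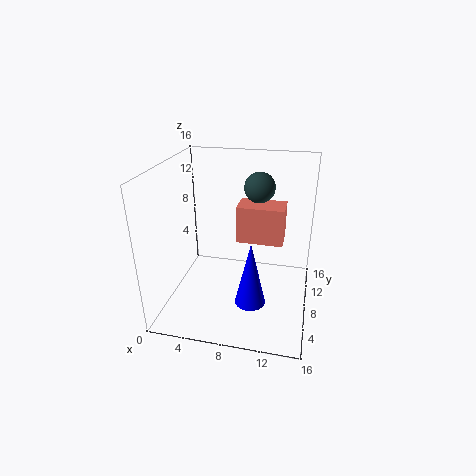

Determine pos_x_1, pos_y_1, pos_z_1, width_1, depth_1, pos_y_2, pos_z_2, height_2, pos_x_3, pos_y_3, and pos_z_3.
pos_x_1 = 8
pos_y_1 = 7
pos_z_1 = 8
width_1 = 5
depth_1 = 3
pos_y_2 = 2.5
pos_z_2 = 4
height_2 = 6.5
pos_x_3 = 10.5
pos_y_3 = 6.5
pos_z_3 = 14.5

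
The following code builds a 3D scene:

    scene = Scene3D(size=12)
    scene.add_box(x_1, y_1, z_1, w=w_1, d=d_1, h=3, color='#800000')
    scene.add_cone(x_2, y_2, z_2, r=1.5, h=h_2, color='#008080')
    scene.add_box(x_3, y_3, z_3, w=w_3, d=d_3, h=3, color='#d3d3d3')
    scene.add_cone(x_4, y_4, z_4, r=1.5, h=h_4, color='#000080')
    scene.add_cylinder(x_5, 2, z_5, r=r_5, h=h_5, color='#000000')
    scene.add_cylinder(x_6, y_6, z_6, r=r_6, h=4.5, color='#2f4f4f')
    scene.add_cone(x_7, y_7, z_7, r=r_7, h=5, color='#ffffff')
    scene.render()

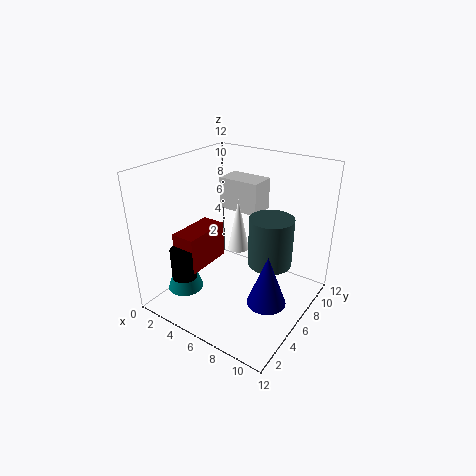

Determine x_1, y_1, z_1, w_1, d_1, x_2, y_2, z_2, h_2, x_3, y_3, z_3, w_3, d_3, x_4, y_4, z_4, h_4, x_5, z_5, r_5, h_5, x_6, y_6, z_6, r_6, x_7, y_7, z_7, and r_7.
x_1 = 2.5, y_1 = 2, z_1 = 4, w_1 = 2, d_1 = 4, x_2 = 2.5, y_2 = 3, z_2 = 1.5, h_2 = 4.5, x_3 = 1.5, y_3 = 9.5, z_3 = 6.5, w_3 = 4, d_3 = 2.5, x_4 = 10, y_4 = 4, z_4 = 2.5, h_4 = 4, x_5 = 3.5, z_5 = 3.5, r_5 = 1, h_5 = 2.5, x_6 = 7.5, y_6 = 9, z_6 = 2.5, r_6 = 2, x_7 = 4, y_7 = 9, z_7 = 3, r_7 = 1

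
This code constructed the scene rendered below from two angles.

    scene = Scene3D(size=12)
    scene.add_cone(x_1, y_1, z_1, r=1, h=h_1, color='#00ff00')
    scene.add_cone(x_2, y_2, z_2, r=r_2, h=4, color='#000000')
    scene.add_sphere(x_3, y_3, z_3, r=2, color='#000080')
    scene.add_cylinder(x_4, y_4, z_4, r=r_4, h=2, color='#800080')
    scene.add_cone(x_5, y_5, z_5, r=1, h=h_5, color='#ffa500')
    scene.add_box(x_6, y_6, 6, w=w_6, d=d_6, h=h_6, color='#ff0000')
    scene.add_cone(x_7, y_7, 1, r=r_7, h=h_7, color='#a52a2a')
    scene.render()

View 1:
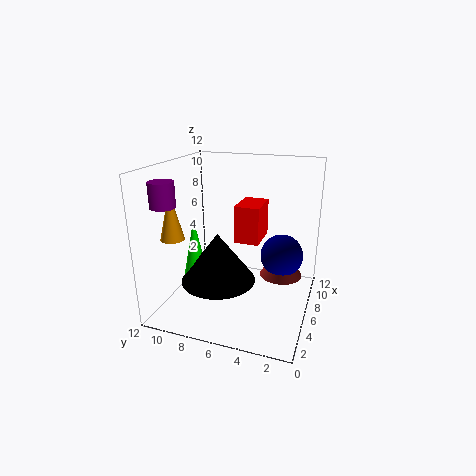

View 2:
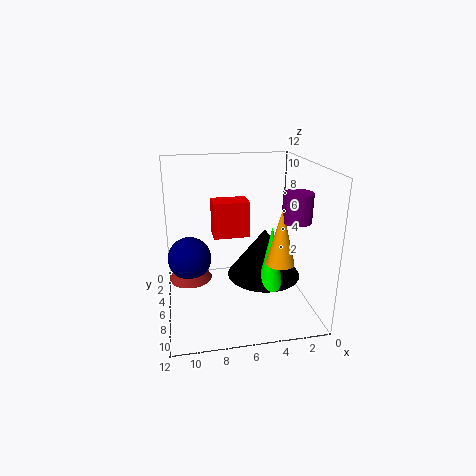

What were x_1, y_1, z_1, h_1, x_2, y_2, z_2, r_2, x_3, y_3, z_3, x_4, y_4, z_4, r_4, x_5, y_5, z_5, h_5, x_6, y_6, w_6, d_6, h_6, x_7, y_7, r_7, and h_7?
x_1 = 4, y_1 = 9, z_1 = 3, h_1 = 5, x_2 = 4, y_2 = 7, z_2 = 3, r_2 = 3, x_3 = 10, y_3 = 3, z_3 = 3, x_4 = 3, y_4 = 11, z_4 = 9, r_4 = 1, x_5 = 4, y_5 = 11, z_5 = 6, h_5 = 4, x_6 = 5, y_6 = 4, w_6 = 3, d_6 = 2, h_6 = 3, x_7 = 10, y_7 = 3, r_7 = 2, h_7 = 3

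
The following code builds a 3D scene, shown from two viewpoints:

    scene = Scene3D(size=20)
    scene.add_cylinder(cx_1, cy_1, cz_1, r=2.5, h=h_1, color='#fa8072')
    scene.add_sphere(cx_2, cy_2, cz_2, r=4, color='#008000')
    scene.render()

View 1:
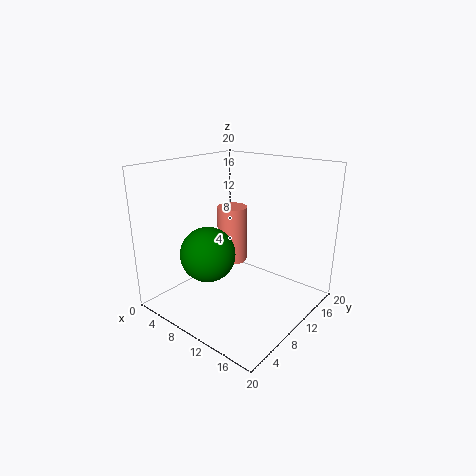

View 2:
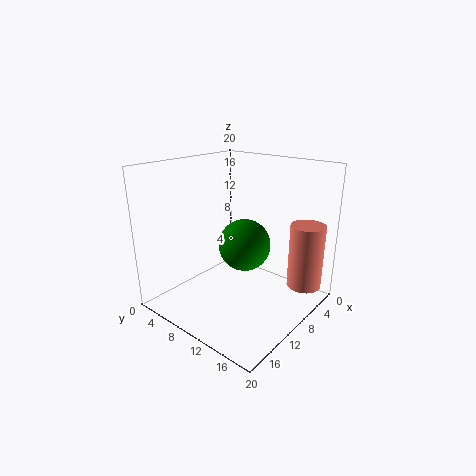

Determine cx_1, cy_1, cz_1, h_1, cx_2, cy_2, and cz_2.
cx_1 = 3
cy_1 = 17
cz_1 = 2
h_1 = 9.5
cx_2 = 6
cy_2 = 8
cz_2 = 7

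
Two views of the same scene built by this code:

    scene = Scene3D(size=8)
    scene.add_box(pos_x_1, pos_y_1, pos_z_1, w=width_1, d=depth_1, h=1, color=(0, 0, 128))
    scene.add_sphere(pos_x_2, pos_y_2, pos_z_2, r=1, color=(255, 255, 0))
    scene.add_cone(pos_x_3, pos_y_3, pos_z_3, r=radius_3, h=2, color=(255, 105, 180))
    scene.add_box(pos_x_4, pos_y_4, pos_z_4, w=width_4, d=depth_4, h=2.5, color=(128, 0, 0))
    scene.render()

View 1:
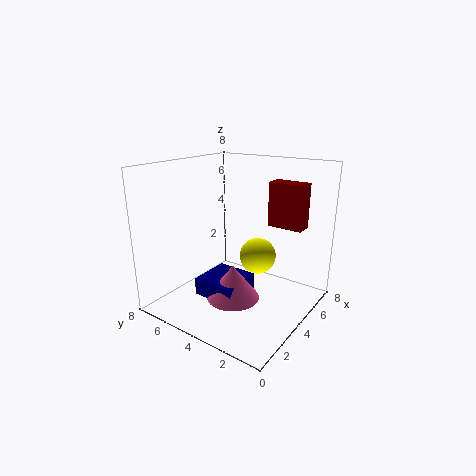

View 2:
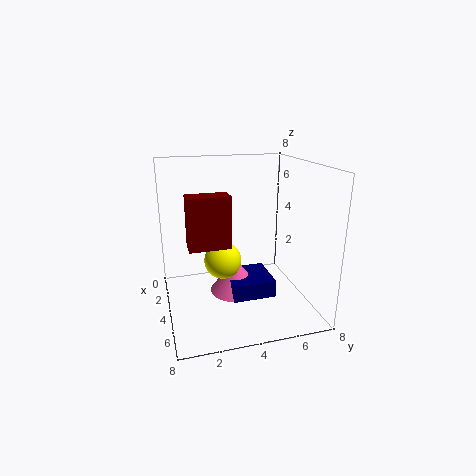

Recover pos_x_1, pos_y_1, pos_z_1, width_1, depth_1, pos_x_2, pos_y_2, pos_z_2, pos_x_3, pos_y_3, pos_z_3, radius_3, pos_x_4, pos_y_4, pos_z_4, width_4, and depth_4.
pos_x_1 = 2.5, pos_y_1 = 3.5, pos_z_1 = 0.5, width_1 = 2.5, depth_1 = 2.5, pos_x_2 = 4.5, pos_y_2 = 3, pos_z_2 = 3, pos_x_3 = 3.5, pos_y_3 = 4, pos_z_3 = 0.5, radius_3 = 1.5, pos_x_4 = 5.5, pos_y_4 = 1, pos_z_4 = 4.5, width_4 = 1, depth_4 = 2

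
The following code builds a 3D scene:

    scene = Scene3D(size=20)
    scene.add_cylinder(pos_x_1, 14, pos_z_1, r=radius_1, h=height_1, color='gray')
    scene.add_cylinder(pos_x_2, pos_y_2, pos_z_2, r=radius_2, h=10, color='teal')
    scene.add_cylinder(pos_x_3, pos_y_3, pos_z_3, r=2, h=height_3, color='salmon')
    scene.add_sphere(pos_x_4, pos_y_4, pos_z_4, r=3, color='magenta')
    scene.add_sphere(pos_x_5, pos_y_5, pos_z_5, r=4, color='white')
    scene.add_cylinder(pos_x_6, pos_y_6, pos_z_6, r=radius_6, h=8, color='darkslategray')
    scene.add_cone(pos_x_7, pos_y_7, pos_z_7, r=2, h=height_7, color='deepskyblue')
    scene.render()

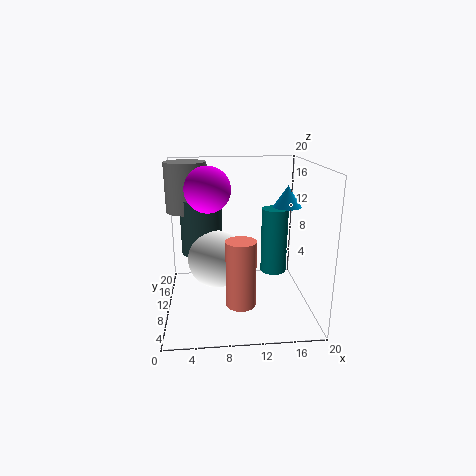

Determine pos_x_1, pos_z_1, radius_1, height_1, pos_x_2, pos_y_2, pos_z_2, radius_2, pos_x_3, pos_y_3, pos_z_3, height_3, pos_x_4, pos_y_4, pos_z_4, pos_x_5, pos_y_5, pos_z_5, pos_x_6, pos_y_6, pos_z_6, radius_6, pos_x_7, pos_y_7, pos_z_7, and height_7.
pos_x_1 = 3
pos_z_1 = 13
radius_1 = 3
height_1 = 7
pos_x_2 = 16
pos_y_2 = 14
pos_z_2 = 3
radius_2 = 2
pos_x_3 = 10
pos_y_3 = 6
pos_z_3 = 2
height_3 = 9
pos_x_4 = 6
pos_y_4 = 9
pos_z_4 = 17
pos_x_5 = 7
pos_y_5 = 10
pos_z_5 = 7
pos_x_6 = 5
pos_y_6 = 13
pos_z_6 = 7
radius_6 = 3
pos_x_7 = 17
pos_y_7 = 11
pos_z_7 = 14
height_7 = 3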